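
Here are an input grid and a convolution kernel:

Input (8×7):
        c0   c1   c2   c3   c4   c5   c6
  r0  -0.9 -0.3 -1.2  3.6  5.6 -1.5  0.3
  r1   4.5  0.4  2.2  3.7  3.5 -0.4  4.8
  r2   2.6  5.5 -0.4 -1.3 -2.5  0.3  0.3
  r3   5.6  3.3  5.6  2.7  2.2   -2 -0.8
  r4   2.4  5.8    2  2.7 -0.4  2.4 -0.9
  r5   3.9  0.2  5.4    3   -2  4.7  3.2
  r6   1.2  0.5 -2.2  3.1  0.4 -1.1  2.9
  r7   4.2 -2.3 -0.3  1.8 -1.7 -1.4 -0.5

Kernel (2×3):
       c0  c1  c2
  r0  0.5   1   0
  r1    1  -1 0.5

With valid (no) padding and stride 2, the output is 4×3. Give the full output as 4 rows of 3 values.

4.45 3.25 7.6
11.9 2.5 2.85
13.4 5.1 -2.9
7.45 -0.95 -1.45

Output[0,0]: The receptive field on the input at this output position is [-0.9 -0.3 -1.2 / 4.5 0.4 2.2]. Elementwise product with the kernel and sum: -0.9·0.5 + -0.3·1 + 4.5·1 + 0.4·-1 + 2.2·0.5.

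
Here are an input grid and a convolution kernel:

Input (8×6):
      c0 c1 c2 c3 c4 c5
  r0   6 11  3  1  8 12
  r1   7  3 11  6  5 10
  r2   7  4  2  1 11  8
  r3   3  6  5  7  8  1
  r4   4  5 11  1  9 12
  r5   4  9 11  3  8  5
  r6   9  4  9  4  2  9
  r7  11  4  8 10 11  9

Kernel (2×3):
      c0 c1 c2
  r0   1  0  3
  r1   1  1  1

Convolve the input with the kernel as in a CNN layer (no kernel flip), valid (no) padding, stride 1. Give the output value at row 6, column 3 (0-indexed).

The receptive field on the input at this output position is [4 2 9 / 10 11 9]. Elementwise product with the kernel and sum: 4·1 + 9·3 + 10·1 + 11·1 + 9·1.

61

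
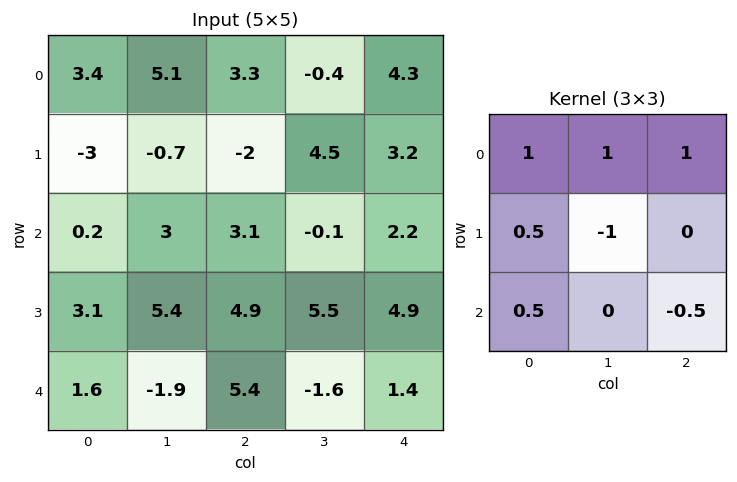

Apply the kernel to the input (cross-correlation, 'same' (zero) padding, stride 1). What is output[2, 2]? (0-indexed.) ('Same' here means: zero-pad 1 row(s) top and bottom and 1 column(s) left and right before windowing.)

The receptive field on the zero-padded input at this output position is [-0.7 -2 4.5 / 3 3.1 -0.1 / 5.4 4.9 5.5]. Elementwise product with the kernel and sum: -0.7·1 + -2·1 + 4.5·1 + 3·0.5 + 3.1·-1 + 5.4·0.5 + 5.5·-0.5.

0.15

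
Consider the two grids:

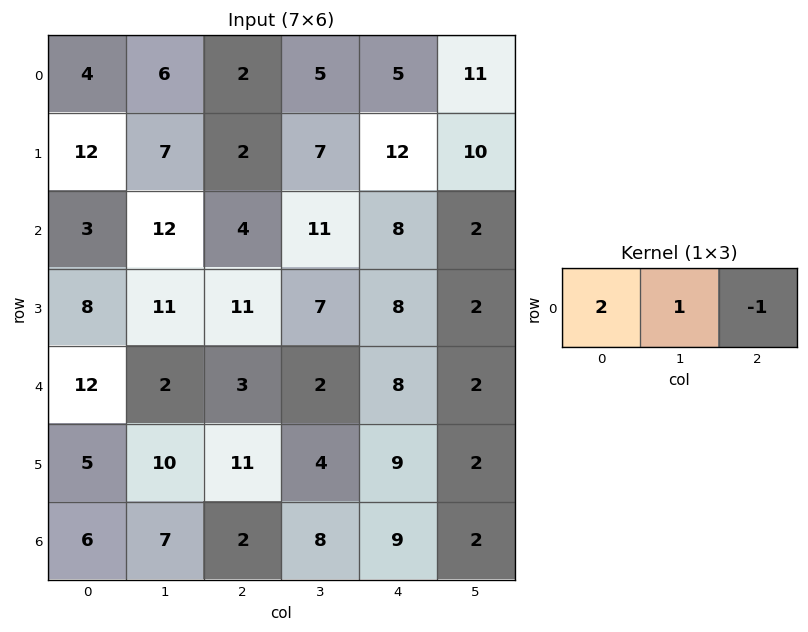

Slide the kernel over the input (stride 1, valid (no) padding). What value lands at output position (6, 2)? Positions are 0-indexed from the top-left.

The receptive field on the input at this output position is [2 8 9]. Elementwise product with the kernel and sum: 2·2 + 8·1 + 9·-1.

3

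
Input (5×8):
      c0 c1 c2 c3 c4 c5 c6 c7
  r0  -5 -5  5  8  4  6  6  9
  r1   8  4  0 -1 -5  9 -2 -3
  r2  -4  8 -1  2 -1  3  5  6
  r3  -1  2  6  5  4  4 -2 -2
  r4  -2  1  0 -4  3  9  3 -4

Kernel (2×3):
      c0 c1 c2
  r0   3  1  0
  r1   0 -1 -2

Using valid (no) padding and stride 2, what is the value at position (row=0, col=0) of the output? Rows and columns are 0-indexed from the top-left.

-24

The receptive field on the input at this output position is [-5 -5 5 / 8 4 0]. Elementwise product with the kernel and sum: -5·3 + -5·1 + 4·-1 + 0·-2.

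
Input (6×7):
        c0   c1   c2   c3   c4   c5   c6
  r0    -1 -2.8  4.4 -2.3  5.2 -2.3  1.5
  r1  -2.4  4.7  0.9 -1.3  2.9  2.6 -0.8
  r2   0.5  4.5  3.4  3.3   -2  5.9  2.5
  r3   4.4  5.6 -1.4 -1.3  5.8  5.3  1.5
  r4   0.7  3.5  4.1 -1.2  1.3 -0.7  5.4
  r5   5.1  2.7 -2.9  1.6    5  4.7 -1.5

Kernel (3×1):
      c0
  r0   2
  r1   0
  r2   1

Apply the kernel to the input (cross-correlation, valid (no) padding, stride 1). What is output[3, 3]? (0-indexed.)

The receptive field on the input at this output position is [-1.3 / -1.2 / 1.6]. Elementwise product with the kernel and sum: -1.3·2 + 1.6·1.

-1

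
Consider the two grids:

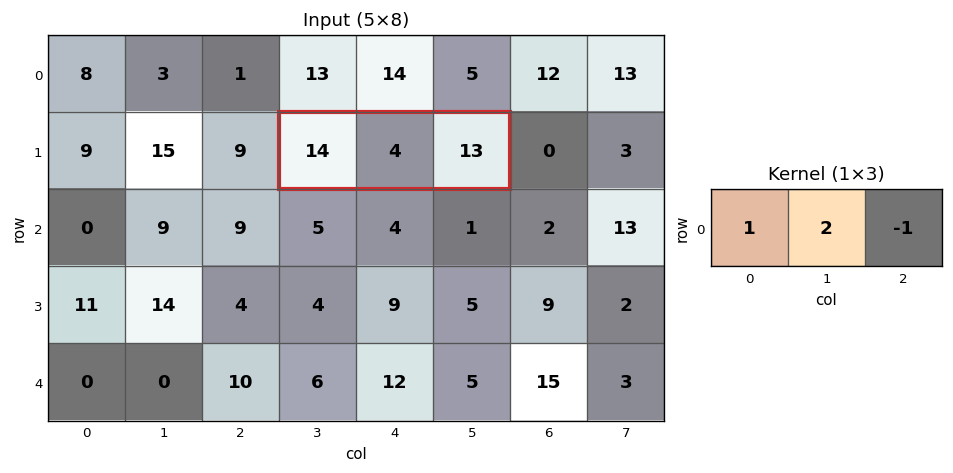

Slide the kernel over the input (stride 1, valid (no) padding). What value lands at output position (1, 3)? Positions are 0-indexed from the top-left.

9

The receptive field on the input at this output position is [14 4 13]. Elementwise product with the kernel and sum: 14·1 + 4·2 + 13·-1.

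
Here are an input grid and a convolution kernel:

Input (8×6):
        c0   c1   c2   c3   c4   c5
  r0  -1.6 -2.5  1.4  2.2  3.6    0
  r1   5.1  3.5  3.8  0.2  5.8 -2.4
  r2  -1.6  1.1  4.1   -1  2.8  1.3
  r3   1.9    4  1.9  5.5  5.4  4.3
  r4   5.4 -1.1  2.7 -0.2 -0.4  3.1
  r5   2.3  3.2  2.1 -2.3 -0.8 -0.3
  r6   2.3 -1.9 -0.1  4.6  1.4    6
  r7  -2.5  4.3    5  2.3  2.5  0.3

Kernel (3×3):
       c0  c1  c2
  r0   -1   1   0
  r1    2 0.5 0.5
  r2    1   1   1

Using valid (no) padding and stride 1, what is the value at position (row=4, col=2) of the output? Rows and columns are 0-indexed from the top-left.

The receptive field on the input at this output position is [2.7 -0.2 -0.4 / 2.1 -2.3 -0.8 / -0.1 4.6 1.4]. Elementwise product with the kernel and sum: 2.7·-1 + -0.2·1 + 2.1·2 + -2.3·0.5 + -0.8·0.5 + -0.1·1 + 4.6·1 + 1.4·1.

5.65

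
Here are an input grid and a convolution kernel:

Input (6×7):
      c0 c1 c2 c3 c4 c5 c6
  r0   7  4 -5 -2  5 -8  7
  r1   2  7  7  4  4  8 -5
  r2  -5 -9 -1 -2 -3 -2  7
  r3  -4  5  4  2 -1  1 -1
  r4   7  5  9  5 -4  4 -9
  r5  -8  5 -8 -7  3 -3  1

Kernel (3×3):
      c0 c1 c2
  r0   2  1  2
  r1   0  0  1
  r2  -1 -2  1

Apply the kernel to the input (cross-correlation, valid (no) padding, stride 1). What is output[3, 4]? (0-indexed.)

-8

The receptive field on the input at this output position is [-1 1 -1 / -4 4 -9 / 3 -3 1]. Elementwise product with the kernel and sum: -1·2 + 1·1 + -1·2 + -9·1 + 3·-1 + -3·-2 + 1·1.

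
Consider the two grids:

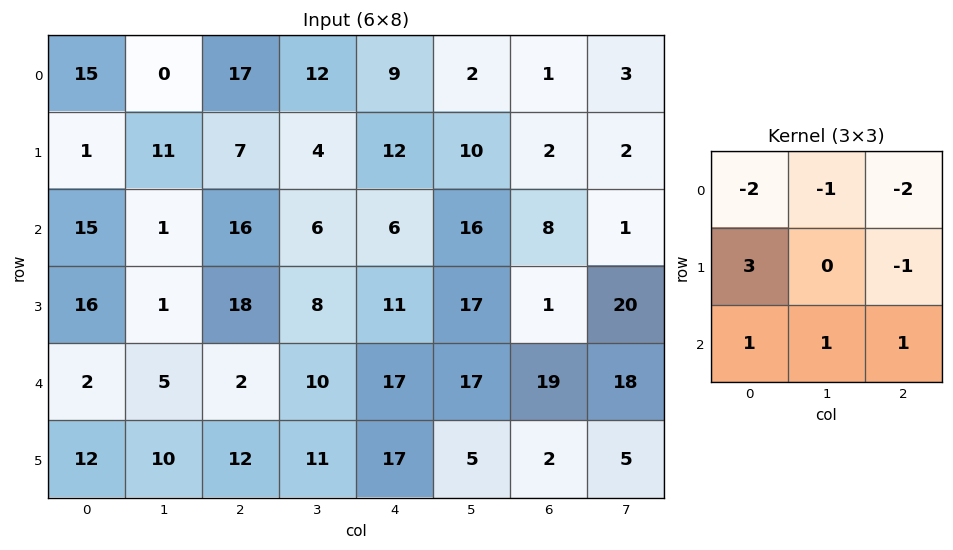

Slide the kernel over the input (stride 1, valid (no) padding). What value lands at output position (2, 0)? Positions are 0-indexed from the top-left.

-24

The receptive field on the input at this output position is [15 1 16 / 16 1 18 / 2 5 2]. Elementwise product with the kernel and sum: 15·-2 + 1·-1 + 16·-2 + 16·3 + 18·-1 + 2·1 + 5·1 + 2·1.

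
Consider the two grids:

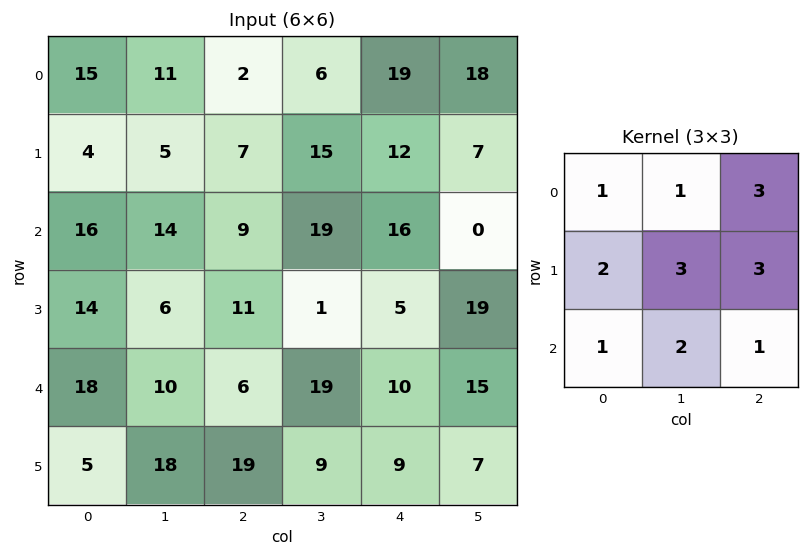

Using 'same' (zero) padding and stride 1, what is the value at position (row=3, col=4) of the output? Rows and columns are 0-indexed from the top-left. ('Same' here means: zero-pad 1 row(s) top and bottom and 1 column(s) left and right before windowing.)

163

The receptive field on the zero-padded input at this output position is [19 16 0 / 1 5 19 / 19 10 15]. Elementwise product with the kernel and sum: 19·1 + 16·1 + 0·3 + 1·2 + 5·3 + 19·3 + 19·1 + 10·2 + 15·1.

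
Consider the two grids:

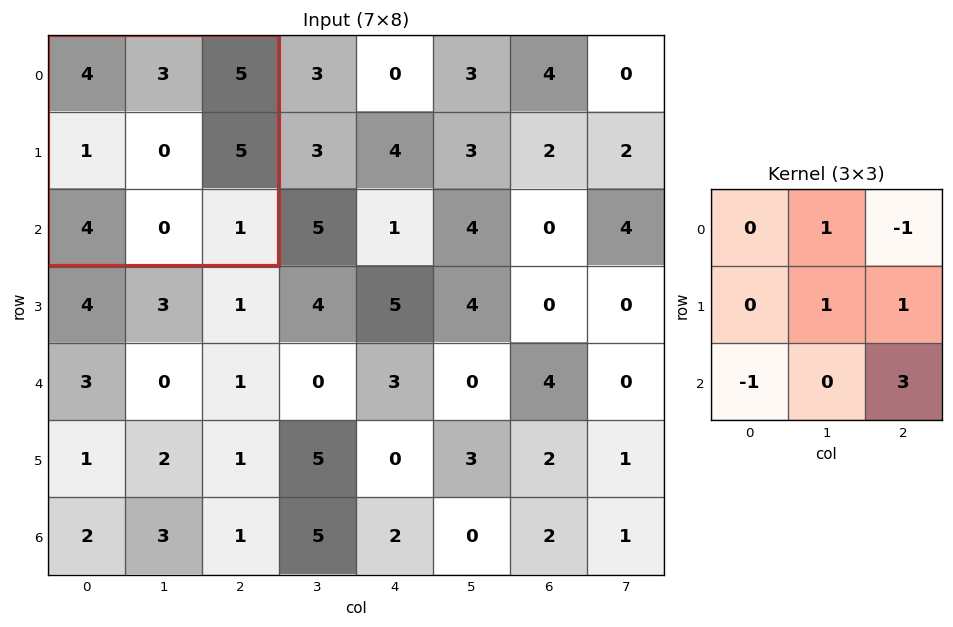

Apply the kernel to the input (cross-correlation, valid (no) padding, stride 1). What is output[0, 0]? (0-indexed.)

The receptive field on the input at this output position is [4 3 5 / 1 0 5 / 4 0 1]. Elementwise product with the kernel and sum: 3·1 + 5·-1 + 0·1 + 5·1 + 4·-1 + 1·3.

2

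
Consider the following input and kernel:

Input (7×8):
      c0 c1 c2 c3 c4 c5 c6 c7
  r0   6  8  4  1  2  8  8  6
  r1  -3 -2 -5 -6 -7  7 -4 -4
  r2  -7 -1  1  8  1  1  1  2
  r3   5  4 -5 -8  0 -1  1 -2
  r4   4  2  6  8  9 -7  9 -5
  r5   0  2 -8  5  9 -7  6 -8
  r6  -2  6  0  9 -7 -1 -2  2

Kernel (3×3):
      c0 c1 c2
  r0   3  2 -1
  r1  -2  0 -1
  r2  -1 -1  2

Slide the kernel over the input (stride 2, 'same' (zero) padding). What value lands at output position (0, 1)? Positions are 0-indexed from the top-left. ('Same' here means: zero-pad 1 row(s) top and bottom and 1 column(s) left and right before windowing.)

The receptive field on the zero-padded input at this output position is [0 0 0 / 8 4 1 / -2 -5 -6]. Elementwise product with the kernel and sum: 0·3 + 0·2 + 0·-1 + 8·-2 + 1·-1 + -2·-1 + -5·-1 + -6·2.

-22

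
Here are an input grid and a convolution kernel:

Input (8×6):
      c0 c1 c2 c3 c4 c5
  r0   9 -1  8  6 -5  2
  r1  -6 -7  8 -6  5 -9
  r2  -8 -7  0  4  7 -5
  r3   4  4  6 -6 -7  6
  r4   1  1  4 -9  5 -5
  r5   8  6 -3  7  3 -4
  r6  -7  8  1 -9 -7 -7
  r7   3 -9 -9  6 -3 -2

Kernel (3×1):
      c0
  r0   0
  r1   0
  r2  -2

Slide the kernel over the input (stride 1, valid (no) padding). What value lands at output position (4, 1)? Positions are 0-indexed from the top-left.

The receptive field on the input at this output position is [1 / 6 / 8]. Elementwise product with the kernel and sum: 8·-2.

-16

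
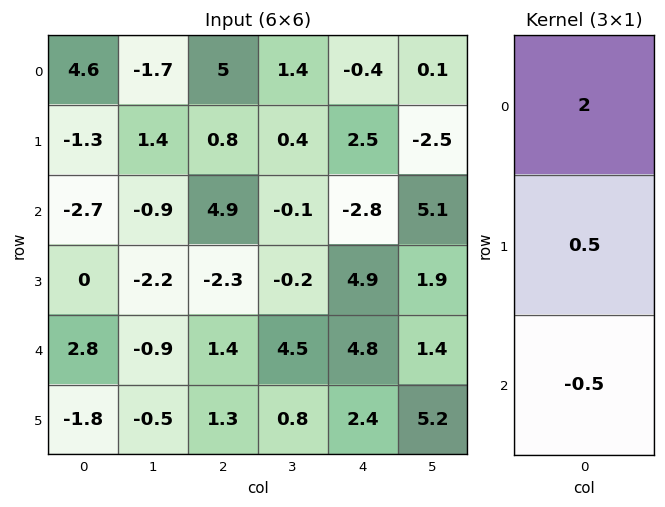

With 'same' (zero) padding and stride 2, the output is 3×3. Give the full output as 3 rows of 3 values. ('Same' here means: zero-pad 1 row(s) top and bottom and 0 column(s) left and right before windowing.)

Output[0,0]: The receptive field on the zero-padded input at this output position is [0 / 4.6 / -1.3]. Elementwise product with the kernel and sum: 0·2 + 4.6·0.5 + -1.3·-0.5.

2.95 2.1 -1.45
-3.95 5.2 1.15
2.3 -4.55 11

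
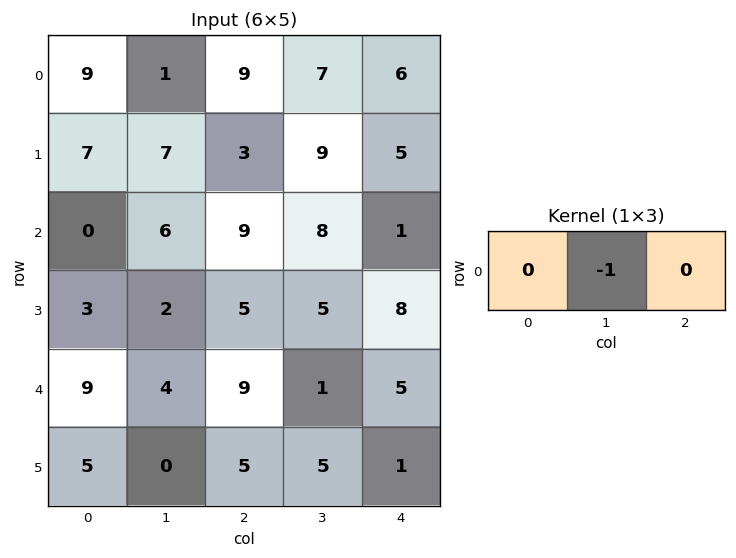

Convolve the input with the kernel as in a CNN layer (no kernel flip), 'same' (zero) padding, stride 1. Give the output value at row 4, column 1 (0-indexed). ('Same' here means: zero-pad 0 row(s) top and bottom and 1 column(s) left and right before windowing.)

The receptive field on the zero-padded input at this output position is [9 4 9]. Elementwise product with the kernel and sum: 4·-1.

-4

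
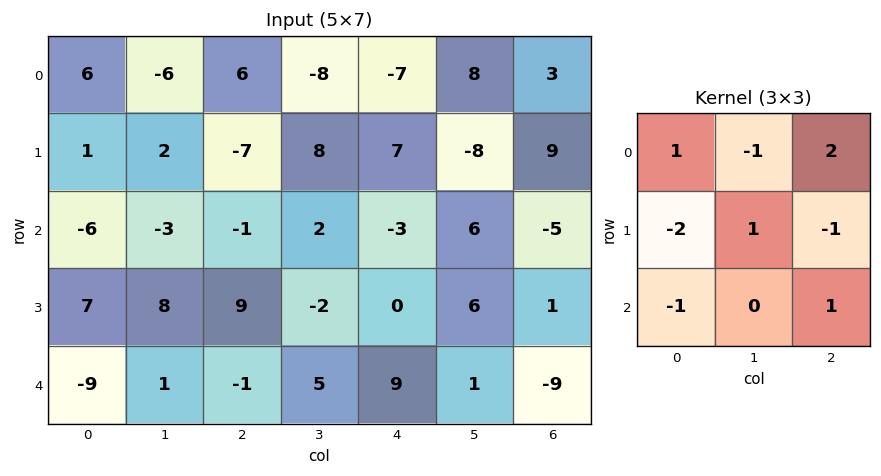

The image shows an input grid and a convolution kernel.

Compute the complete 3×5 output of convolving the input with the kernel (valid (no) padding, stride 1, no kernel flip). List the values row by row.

Output[0,0]: The receptive field on the input at this output position is [6 -6 6 / 1 2 -7 / -6 -3 -1]. Elementwise product with the kernel and sum: 6·1 + -6·-1 + 6·2 + 1·-2 + 2·1 + -7·-1 + -6·-1 + -1·1.

36 -42 13 18 -42
-3 18 -3 -20 51
-12 1 -19 11 -32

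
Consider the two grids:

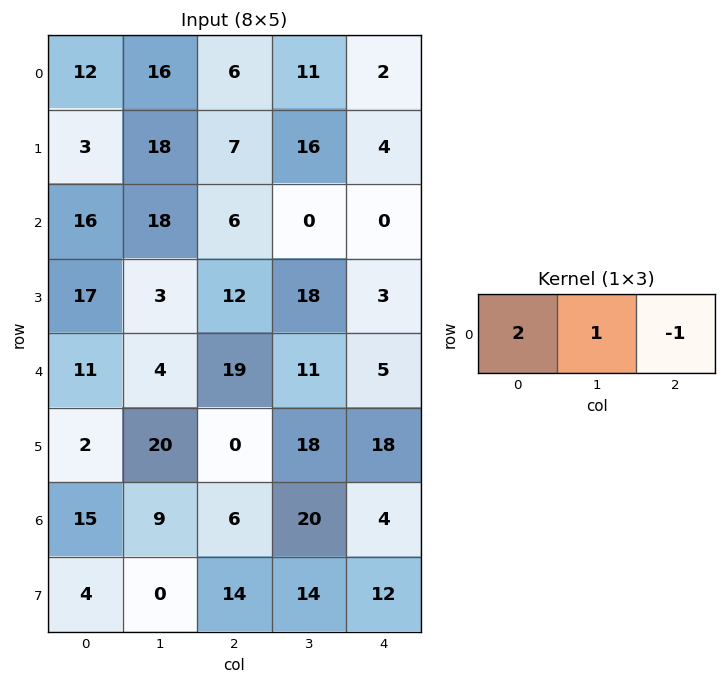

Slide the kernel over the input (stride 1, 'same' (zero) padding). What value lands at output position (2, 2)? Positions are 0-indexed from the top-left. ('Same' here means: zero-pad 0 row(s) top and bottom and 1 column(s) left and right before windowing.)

42

The receptive field on the zero-padded input at this output position is [18 6 0]. Elementwise product with the kernel and sum: 18·2 + 6·1 + 0·-1.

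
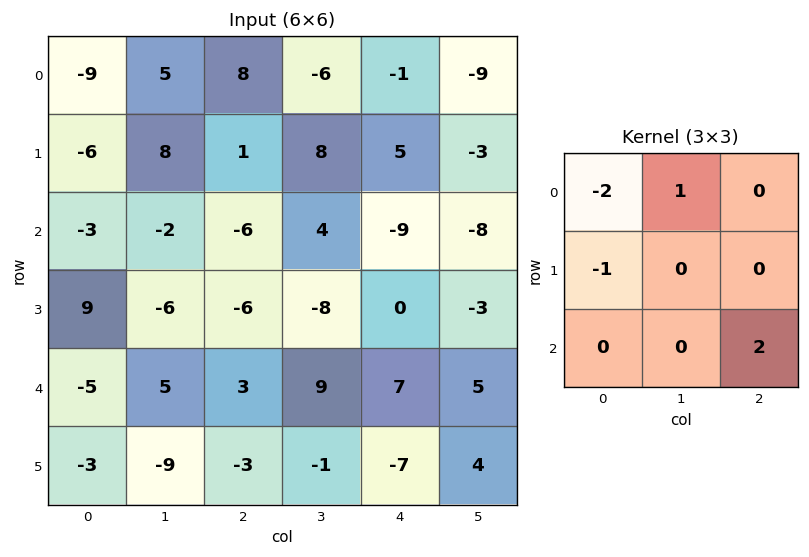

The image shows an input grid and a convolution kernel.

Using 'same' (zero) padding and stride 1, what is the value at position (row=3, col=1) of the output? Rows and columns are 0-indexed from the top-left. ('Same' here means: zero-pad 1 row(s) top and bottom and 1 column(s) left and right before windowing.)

The receptive field on the zero-padded input at this output position is [-3 -2 -6 / 9 -6 -6 / -5 5 3]. Elementwise product with the kernel and sum: -3·-2 + -2·1 + 9·-1 + 3·2.

1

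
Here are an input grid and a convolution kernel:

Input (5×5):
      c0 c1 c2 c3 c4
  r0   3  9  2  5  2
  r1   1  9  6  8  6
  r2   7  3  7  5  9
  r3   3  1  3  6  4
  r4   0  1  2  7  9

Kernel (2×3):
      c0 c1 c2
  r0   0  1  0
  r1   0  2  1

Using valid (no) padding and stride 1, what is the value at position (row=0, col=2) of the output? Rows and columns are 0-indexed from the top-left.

The receptive field on the input at this output position is [2 5 2 / 6 8 6]. Elementwise product with the kernel and sum: 5·1 + 8·2 + 6·1.

27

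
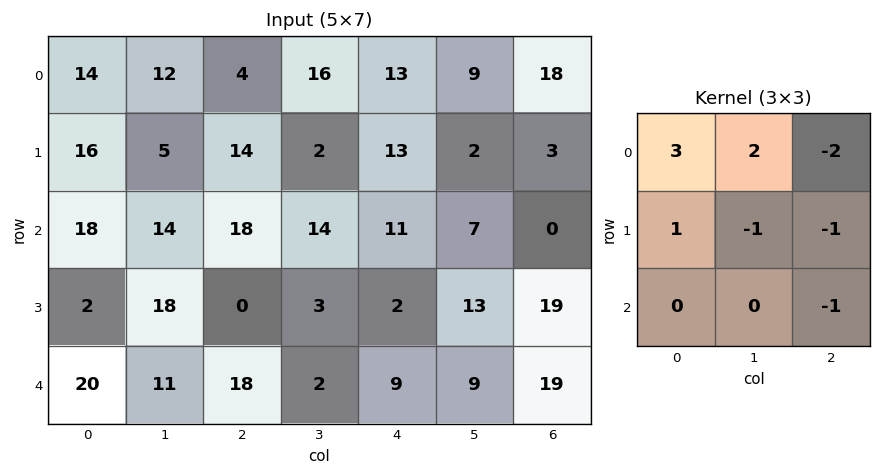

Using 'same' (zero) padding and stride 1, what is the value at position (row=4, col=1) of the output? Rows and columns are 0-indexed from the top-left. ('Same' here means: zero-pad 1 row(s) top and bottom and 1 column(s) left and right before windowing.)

33

The receptive field on the zero-padded input at this output position is [2 18 0 / 20 11 18 / 0 0 0]. Elementwise product with the kernel and sum: 2·3 + 18·2 + 0·-2 + 20·1 + 11·-1 + 18·-1 + 0·-1.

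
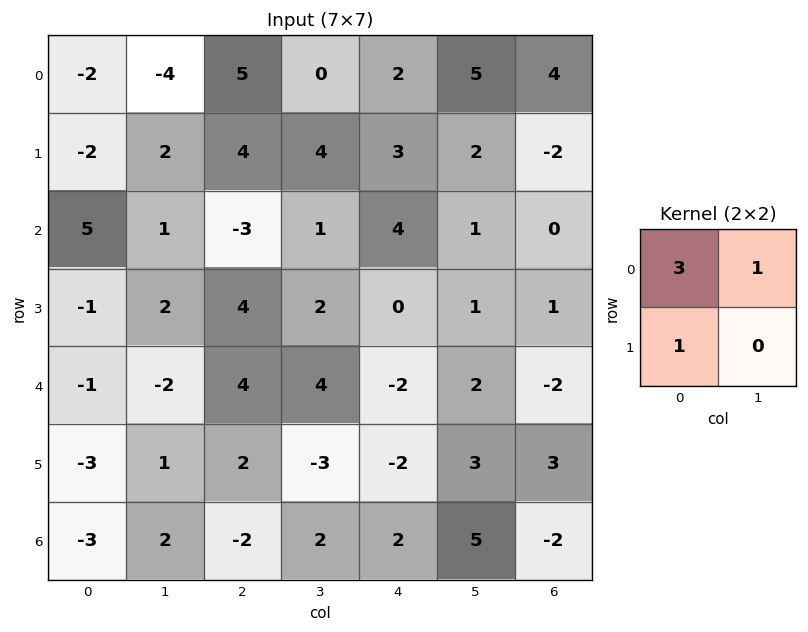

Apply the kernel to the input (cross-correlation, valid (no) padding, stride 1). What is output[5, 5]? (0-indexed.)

The receptive field on the input at this output position is [3 3 / 5 -2]. Elementwise product with the kernel and sum: 3·3 + 3·1 + 5·1.

17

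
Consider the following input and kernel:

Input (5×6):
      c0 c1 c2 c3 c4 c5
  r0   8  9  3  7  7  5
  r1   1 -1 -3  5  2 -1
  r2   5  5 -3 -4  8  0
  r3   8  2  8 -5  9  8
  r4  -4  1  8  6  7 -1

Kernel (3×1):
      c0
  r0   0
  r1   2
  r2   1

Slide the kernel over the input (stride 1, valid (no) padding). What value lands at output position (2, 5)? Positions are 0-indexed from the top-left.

The receptive field on the input at this output position is [0 / 8 / -1]. Elementwise product with the kernel and sum: 8·2 + -1·1.

15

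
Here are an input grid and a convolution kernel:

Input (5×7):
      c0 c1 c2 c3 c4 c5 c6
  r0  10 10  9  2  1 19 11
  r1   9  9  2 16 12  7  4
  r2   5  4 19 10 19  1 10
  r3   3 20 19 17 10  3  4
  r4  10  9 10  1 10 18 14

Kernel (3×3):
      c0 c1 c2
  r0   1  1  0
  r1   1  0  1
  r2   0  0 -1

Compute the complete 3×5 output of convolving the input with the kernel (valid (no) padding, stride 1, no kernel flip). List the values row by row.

12 34 6 25 26
23 8 46 36 44
21 59 48 31 20

Output[0,0]: The receptive field on the input at this output position is [10 10 9 / 9 9 2 / 5 4 19]. Elementwise product with the kernel and sum: 10·1 + 10·1 + 9·1 + 2·1 + 19·-1.
Output[0,1]: The receptive field on the input at this output position is [10 9 2 / 9 2 16 / 4 19 10]. Elementwise product with the kernel and sum: 10·1 + 9·1 + 9·1 + 16·1 + 10·-1.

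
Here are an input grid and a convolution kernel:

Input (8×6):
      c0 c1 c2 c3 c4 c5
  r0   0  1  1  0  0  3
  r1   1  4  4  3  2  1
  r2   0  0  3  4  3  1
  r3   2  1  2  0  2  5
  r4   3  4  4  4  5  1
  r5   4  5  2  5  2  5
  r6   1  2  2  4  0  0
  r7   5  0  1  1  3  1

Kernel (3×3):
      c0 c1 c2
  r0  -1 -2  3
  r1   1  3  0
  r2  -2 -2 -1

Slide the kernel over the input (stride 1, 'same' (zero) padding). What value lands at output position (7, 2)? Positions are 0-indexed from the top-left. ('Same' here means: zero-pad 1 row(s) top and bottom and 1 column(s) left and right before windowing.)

The receptive field on the zero-padded input at this output position is [2 2 4 / 0 1 1 / 0 0 0]. Elementwise product with the kernel and sum: 2·-1 + 2·-2 + 4·3 + 0·1 + 1·3 + 0·-2 + 0·-2 + 0·-1.

9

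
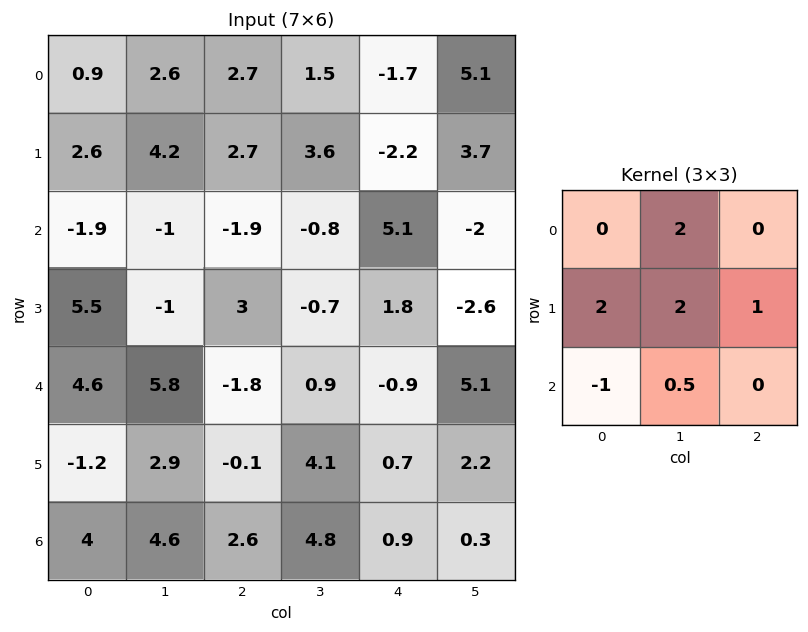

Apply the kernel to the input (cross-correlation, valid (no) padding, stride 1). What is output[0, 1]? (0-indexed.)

The receptive field on the input at this output position is [2.6 2.7 1.5 / 4.2 2.7 3.6 / -1 -1.9 -0.8]. Elementwise product with the kernel and sum: 2.7·2 + 4.2·2 + 2.7·2 + 3.6·1 + -1·-1 + -1.9·0.5.

22.85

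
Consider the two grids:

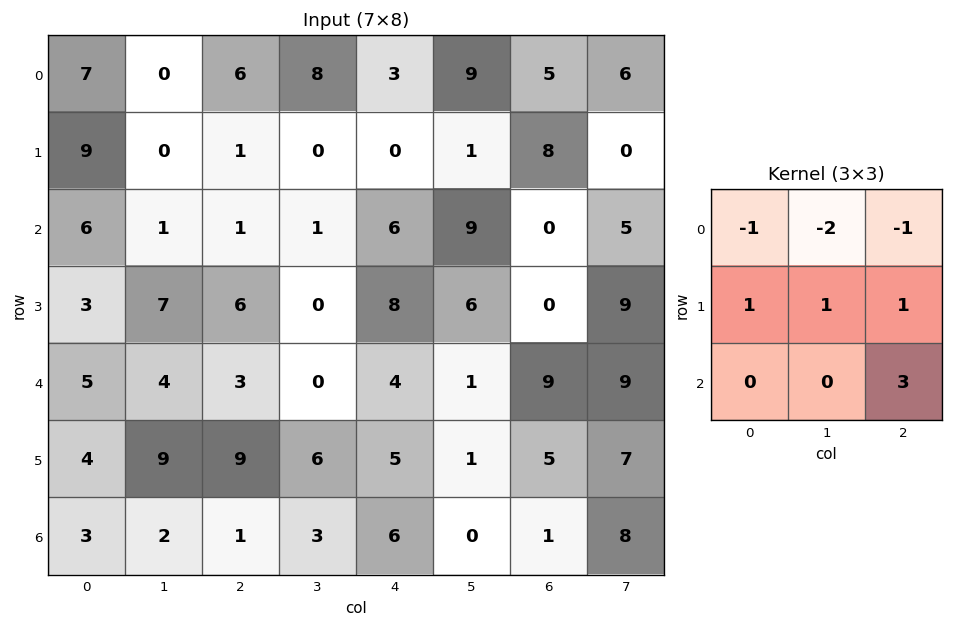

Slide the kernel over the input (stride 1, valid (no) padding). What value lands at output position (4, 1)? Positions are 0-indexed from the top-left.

23

The receptive field on the input at this output position is [4 3 0 / 9 9 6 / 2 1 3]. Elementwise product with the kernel and sum: 4·-1 + 3·-2 + 0·-1 + 9·1 + 9·1 + 6·1 + 3·3.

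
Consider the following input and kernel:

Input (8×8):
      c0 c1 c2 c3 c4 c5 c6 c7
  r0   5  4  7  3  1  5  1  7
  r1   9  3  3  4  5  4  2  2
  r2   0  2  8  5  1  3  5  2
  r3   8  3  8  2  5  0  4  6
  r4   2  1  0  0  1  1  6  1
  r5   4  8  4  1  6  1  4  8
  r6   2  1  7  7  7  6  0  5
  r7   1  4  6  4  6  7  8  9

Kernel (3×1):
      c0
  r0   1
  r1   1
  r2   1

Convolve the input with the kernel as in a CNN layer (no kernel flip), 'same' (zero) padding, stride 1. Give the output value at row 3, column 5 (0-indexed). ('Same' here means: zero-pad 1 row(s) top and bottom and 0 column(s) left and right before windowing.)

4

The receptive field on the zero-padded input at this output position is [3 / 0 / 1]. Elementwise product with the kernel and sum: 3·1 + 0·1 + 1·1.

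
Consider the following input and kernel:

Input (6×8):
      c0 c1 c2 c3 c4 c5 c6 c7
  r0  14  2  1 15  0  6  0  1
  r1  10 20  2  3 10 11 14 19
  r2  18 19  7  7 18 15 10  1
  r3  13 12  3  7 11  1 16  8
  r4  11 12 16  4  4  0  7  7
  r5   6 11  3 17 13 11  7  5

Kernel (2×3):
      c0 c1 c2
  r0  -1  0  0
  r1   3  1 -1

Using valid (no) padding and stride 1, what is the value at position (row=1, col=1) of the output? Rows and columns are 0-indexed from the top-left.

The receptive field on the input at this output position is [20 2 3 / 19 7 7]. Elementwise product with the kernel and sum: 20·-1 + 19·3 + 7·1 + 7·-1.

37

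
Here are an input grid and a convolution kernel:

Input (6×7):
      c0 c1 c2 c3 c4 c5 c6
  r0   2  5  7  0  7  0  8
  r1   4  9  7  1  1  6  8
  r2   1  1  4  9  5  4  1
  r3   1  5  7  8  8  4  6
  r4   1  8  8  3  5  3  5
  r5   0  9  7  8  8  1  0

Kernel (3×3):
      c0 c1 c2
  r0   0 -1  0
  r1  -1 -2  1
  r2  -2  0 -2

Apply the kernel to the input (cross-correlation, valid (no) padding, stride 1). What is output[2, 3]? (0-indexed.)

The receptive field on the input at this output position is [9 5 4 / 8 8 4 / 3 5 3]. Elementwise product with the kernel and sum: 5·-1 + 8·-1 + 8·-2 + 4·1 + 3·-2 + 3·-2.

-37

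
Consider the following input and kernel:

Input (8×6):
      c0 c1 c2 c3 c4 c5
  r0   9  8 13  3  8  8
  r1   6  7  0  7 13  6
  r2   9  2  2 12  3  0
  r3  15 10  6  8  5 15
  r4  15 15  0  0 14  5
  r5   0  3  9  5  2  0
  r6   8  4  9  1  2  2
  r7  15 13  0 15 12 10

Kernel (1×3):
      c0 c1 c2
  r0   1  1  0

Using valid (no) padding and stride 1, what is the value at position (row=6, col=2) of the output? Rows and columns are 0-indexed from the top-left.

10

The receptive field on the input at this output position is [9 1 2]. Elementwise product with the kernel and sum: 9·1 + 1·1.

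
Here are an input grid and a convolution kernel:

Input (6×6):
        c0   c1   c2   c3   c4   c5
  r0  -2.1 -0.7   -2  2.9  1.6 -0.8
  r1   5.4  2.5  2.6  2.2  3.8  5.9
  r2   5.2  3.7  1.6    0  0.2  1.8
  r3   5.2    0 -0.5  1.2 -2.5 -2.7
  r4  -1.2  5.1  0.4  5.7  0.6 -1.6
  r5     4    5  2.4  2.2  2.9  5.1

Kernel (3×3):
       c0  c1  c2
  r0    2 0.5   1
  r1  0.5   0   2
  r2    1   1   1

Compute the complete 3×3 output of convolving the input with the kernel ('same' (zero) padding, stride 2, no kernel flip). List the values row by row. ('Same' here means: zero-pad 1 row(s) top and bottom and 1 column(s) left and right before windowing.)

Output[0,0]: The receptive field on the zero-padded input at this output position is [0 0 0 / 0 -2.1 -0.7 / 0 5.4 2.5]. Elementwise product with the kernel and sum: 0·2 + 0·0.5 + 0·1 + 0·0.5 + -0.7·2 + 0·1 + 5.4·1 + 2.5·1.
Output[0,1]: The receptive field on the zero-padded input at this output position is [0 0 0 / -0.7 -2 2.9 / 2.5 2.6 2.2]. Elementwise product with the kernel and sum: 0·2 + 0·0.5 + 0·1 + -0.7·0.5 + 2.9·2 + 2.5·1 + 2.6·1 + 2.2·1.

6.5 12.75 11.75
17.8 11.05 11.8
21.8 24.5 8.3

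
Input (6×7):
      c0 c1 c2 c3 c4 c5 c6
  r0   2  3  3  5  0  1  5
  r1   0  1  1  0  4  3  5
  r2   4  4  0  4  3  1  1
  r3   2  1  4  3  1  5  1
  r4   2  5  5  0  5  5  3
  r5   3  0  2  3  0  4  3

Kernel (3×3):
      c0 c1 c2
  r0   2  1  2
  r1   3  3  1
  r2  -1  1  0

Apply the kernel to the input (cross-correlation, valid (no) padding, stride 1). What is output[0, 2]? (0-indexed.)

The receptive field on the input at this output position is [3 5 0 / 1 0 4 / 0 4 3]. Elementwise product with the kernel and sum: 3·2 + 5·1 + 0·2 + 1·3 + 0·3 + 4·1 + 0·-1 + 4·1.

22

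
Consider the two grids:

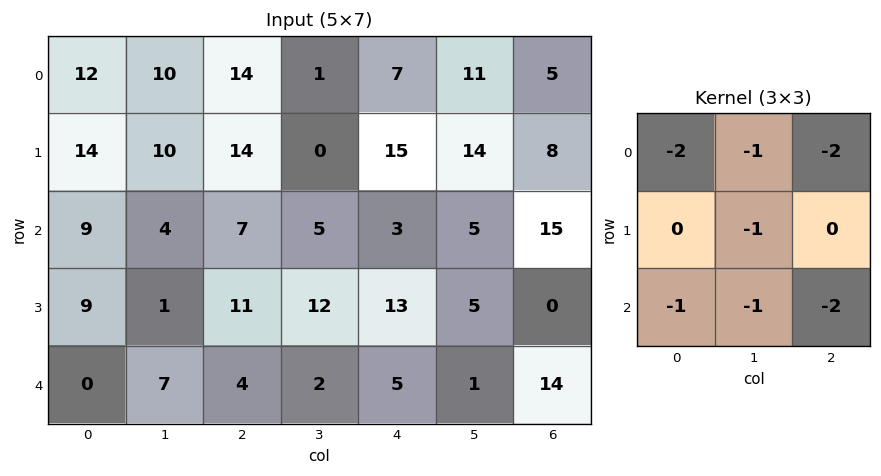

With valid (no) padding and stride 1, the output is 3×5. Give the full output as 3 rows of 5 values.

-99 -71 -61 -64 -87
-102 -77 -112 -81 -83
-52 -51 -53 -45 -80

Output[0,0]: The receptive field on the input at this output position is [12 10 14 / 14 10 14 / 9 4 7]. Elementwise product with the kernel and sum: 12·-2 + 10·-1 + 14·-2 + 10·-1 + 9·-1 + 4·-1 + 7·-2.
Output[0,1]: The receptive field on the input at this output position is [10 14 1 / 10 14 0 / 4 7 5]. Elementwise product with the kernel and sum: 10·-2 + 14·-1 + 1·-2 + 14·-1 + 4·-1 + 7·-1 + 5·-2.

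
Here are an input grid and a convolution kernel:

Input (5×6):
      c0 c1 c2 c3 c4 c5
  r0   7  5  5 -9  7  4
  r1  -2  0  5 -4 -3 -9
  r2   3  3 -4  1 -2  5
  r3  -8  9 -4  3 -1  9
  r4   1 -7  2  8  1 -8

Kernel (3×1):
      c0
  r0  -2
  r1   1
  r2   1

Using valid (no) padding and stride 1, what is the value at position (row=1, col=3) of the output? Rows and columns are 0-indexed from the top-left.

12

The receptive field on the input at this output position is [-4 / 1 / 3]. Elementwise product with the kernel and sum: -4·-2 + 1·1 + 3·1.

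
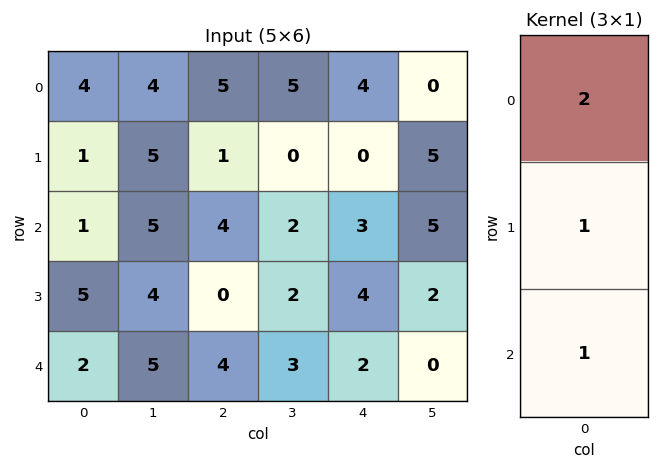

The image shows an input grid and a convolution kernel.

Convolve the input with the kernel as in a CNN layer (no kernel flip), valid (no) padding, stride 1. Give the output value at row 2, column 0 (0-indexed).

The receptive field on the input at this output position is [1 / 5 / 2]. Elementwise product with the kernel and sum: 1·2 + 5·1 + 2·1.

9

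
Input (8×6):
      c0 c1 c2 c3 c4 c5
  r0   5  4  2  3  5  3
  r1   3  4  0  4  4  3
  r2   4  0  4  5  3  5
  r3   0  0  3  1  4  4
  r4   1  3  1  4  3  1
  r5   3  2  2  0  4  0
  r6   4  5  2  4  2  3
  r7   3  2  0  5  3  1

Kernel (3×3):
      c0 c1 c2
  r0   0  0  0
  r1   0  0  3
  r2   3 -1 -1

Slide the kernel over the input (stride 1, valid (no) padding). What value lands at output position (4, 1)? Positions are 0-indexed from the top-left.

9

The receptive field on the input at this output position is [3 1 4 / 2 2 0 / 5 2 4]. Elementwise product with the kernel and sum: 0·3 + 5·3 + 2·-1 + 4·-1.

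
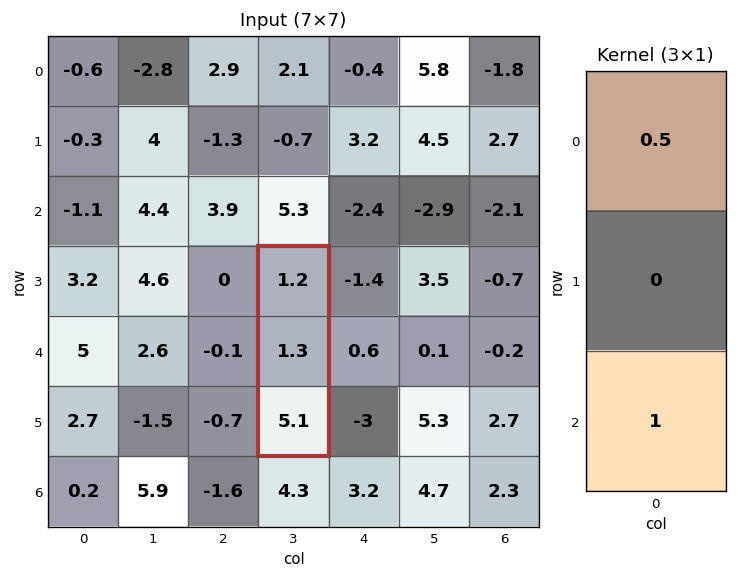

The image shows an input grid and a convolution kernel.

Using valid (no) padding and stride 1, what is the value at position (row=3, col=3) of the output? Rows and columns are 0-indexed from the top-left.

5.7

The receptive field on the input at this output position is [1.2 / 1.3 / 5.1]. Elementwise product with the kernel and sum: 1.2·0.5 + 5.1·1.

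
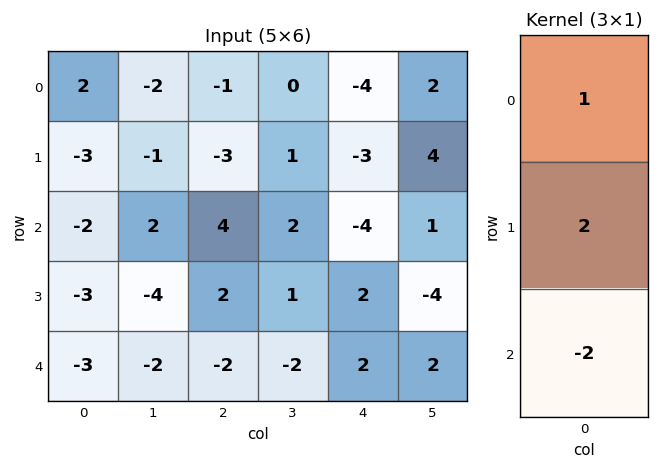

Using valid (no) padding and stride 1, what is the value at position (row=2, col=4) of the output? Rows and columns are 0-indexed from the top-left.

The receptive field on the input at this output position is [-4 / 2 / 2]. Elementwise product with the kernel and sum: -4·1 + 2·2 + 2·-2.

-4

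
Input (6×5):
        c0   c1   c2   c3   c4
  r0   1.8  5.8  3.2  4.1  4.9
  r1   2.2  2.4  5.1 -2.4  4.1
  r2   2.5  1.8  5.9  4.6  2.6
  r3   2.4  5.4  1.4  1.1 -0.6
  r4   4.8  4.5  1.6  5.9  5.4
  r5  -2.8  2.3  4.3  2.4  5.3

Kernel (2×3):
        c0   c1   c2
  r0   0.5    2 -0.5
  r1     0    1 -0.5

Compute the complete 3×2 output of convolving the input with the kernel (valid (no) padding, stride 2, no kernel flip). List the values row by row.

Output[0,0]: The receptive field on the input at this output position is [1.8 5.8 3.2 / 2.2 2.4 5.1]. Elementwise product with the kernel and sum: 1.8·0.5 + 5.8·2 + 3.2·-0.5 + 2.4·1 + 5.1·-0.5.
Output[0,1]: The receptive field on the input at this output position is [3.2 4.1 4.9 / 5.1 -2.4 4.1]. Elementwise product with the kernel and sum: 3.2·0.5 + 4.1·2 + 4.9·-0.5 + -2.4·1 + 4.1·-0.5.

10.75 2.9
6.6 12.25
10.75 9.65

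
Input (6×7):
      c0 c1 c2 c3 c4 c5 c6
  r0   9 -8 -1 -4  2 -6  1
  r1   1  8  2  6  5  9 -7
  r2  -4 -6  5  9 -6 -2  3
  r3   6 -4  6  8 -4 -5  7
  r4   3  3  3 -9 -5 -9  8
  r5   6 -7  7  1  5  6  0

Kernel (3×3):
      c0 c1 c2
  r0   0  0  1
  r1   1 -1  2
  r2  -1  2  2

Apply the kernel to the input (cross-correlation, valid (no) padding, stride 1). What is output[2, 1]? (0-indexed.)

0

The receptive field on the input at this output position is [-6 5 9 / -4 6 8 / 3 3 -9]. Elementwise product with the kernel and sum: 9·1 + -4·1 + 6·-1 + 8·2 + 3·-1 + 3·2 + -9·2.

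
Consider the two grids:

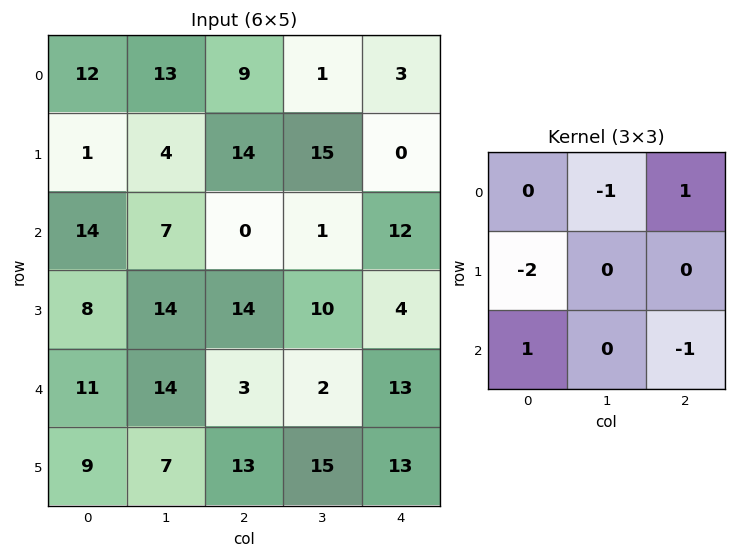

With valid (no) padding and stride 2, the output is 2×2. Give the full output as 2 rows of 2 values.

Output[0,0]: The receptive field on the input at this output position is [12 13 9 / 1 4 14 / 14 7 0]. Elementwise product with the kernel and sum: 13·-1 + 9·1 + 1·-2 + 14·1 + 0·-1.

8 -38
-15 -27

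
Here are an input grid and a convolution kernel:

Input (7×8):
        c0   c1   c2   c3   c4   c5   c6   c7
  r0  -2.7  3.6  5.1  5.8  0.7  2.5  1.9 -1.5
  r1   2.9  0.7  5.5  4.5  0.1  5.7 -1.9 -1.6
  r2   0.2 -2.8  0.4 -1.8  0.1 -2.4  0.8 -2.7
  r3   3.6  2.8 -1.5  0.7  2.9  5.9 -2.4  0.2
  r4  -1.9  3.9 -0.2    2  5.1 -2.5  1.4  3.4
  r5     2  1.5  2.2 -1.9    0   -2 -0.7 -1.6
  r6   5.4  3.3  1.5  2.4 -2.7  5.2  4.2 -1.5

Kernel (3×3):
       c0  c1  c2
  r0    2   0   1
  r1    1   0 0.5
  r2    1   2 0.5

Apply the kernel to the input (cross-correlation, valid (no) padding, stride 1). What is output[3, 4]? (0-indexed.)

4.85

The receptive field on the input at this output position is [2.9 5.9 -2.4 / 5.1 -2.5 1.4 / 0 -2 -0.7]. Elementwise product with the kernel and sum: 2.9·2 + -2.4·1 + 5.1·1 + 1.4·0.5 + 0·1 + -2·2 + -0.7·0.5.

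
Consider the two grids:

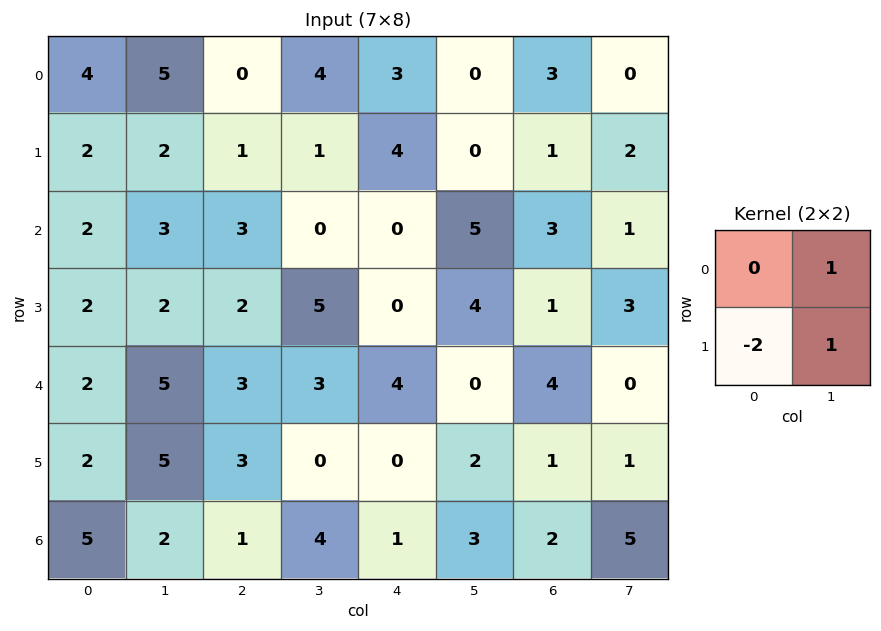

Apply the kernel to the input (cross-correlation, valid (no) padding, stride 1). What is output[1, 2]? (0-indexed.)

The receptive field on the input at this output position is [1 1 / 3 0]. Elementwise product with the kernel and sum: 1·1 + 3·-2 + 0·1.

-5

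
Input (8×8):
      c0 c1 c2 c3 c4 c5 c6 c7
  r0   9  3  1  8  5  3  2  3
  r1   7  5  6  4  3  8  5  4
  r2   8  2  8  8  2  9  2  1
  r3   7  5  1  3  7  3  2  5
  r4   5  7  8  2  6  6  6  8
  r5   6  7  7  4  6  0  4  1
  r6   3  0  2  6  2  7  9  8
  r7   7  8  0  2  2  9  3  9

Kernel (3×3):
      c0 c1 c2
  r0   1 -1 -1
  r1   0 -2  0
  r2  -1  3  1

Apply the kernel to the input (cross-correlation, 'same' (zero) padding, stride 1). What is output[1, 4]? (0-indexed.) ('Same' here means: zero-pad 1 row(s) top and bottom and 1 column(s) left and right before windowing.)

1

The receptive field on the zero-padded input at this output position is [8 5 3 / 4 3 8 / 8 2 9]. Elementwise product with the kernel and sum: 8·1 + 5·-1 + 3·-1 + 3·-2 + 8·-1 + 2·3 + 9·1.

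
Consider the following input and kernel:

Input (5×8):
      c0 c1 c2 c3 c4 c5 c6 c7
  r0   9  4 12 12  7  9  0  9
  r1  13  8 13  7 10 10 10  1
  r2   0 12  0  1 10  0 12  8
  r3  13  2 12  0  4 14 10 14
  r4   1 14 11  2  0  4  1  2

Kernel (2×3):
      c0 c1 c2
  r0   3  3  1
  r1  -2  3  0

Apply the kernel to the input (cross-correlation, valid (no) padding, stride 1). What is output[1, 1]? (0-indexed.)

The receptive field on the input at this output position is [8 13 7 / 12 0 1]. Elementwise product with the kernel and sum: 8·3 + 13·3 + 7·1 + 12·-2 + 0·3.

46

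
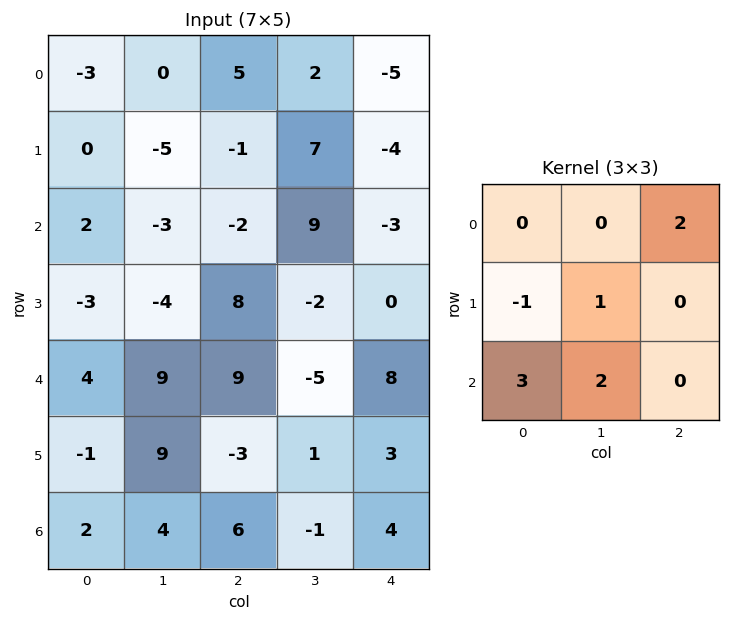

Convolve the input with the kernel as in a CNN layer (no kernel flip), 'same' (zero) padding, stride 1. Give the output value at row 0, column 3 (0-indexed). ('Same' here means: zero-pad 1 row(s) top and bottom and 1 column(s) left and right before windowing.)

8

The receptive field on the zero-padded input at this output position is [0 0 0 / 5 2 -5 / -1 7 -4]. Elementwise product with the kernel and sum: 0·2 + 5·-1 + 2·1 + -1·3 + 7·2.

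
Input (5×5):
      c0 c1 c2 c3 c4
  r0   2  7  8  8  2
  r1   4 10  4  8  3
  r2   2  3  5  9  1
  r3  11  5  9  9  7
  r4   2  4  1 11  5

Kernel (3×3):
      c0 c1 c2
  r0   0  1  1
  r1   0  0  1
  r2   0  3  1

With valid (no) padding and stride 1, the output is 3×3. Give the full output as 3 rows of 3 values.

33 48 41
43 57 46
30 37 55

Output[0,0]: The receptive field on the input at this output position is [2 7 8 / 4 10 4 / 2 3 5]. Elementwise product with the kernel and sum: 7·1 + 8·1 + 4·1 + 3·3 + 5·1.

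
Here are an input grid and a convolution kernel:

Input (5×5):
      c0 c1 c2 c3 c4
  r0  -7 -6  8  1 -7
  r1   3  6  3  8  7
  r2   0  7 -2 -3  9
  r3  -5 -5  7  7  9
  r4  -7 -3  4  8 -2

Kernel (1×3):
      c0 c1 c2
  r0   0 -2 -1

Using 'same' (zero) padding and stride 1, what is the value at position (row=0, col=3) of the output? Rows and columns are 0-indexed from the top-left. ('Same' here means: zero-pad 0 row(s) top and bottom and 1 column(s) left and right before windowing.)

5

The receptive field on the zero-padded input at this output position is [8 1 -7]. Elementwise product with the kernel and sum: 1·-2 + -7·-1.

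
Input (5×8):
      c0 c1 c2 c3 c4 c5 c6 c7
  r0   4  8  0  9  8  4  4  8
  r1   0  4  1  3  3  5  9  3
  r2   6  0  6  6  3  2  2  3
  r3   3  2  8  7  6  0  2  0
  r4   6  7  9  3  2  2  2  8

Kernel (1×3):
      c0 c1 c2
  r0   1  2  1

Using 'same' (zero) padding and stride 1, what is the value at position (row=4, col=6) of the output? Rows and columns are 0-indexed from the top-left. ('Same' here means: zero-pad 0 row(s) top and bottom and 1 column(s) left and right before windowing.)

The receptive field on the zero-padded input at this output position is [2 2 8]. Elementwise product with the kernel and sum: 2·1 + 2·2 + 8·1.

14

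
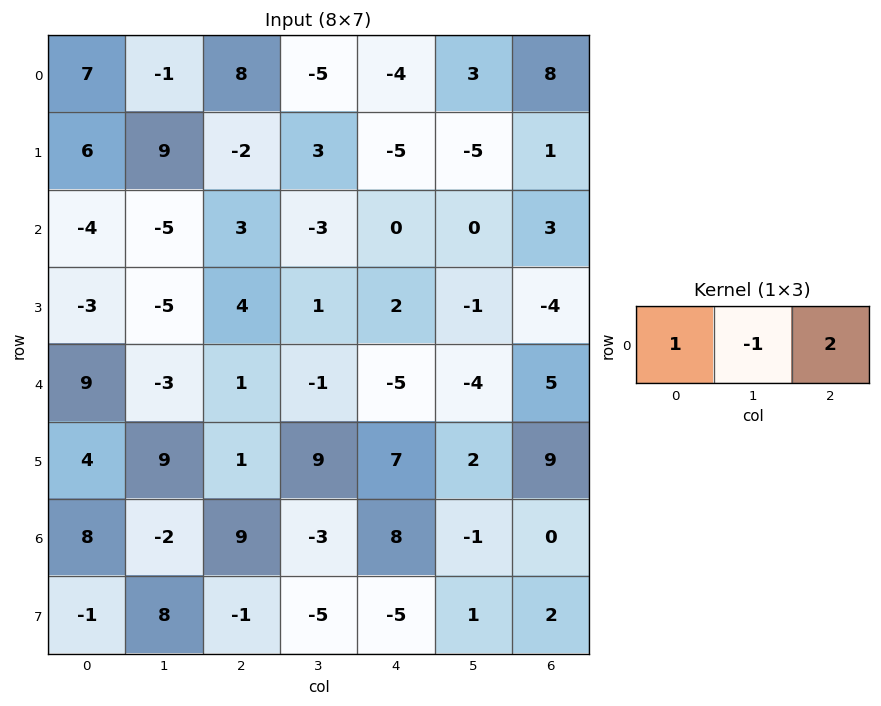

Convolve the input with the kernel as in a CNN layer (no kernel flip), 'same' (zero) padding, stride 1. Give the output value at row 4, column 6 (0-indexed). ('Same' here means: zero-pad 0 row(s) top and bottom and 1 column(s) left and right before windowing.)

The receptive field on the zero-padded input at this output position is [-4 5 0]. Elementwise product with the kernel and sum: -4·1 + 5·-1 + 0·2.

-9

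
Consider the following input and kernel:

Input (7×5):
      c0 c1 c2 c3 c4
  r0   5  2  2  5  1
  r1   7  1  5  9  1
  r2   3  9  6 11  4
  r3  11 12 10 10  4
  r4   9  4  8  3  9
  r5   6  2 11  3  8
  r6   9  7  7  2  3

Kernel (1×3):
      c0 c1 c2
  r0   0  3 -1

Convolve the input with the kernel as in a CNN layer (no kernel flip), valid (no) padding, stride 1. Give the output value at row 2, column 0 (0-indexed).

The receptive field on the input at this output position is [3 9 6]. Elementwise product with the kernel and sum: 9·3 + 6·-1.

21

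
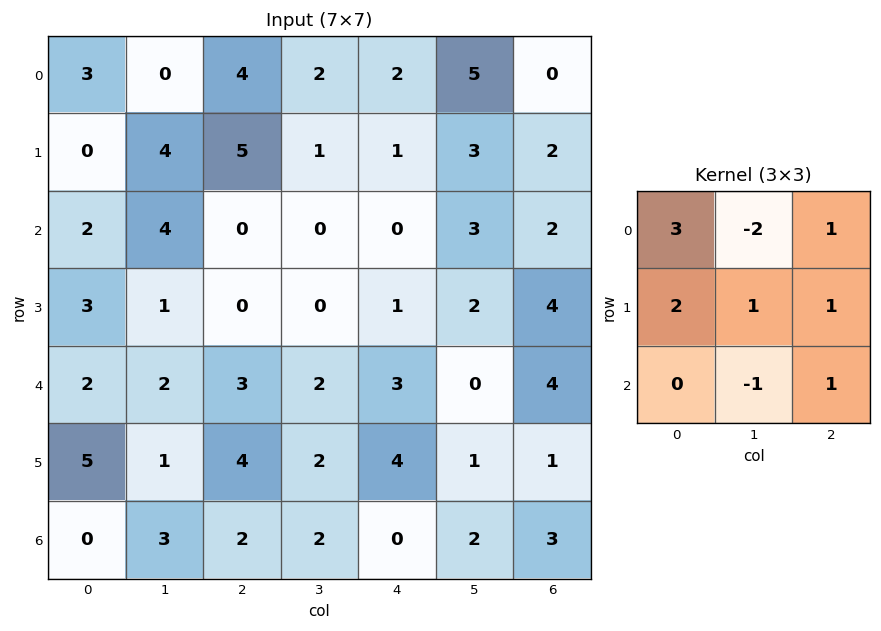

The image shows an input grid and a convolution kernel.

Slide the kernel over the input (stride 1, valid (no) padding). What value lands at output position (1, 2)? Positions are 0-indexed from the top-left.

The receptive field on the input at this output position is [5 1 1 / 0 0 0 / 0 0 1]. Elementwise product with the kernel and sum: 5·3 + 1·-2 + 1·1 + 0·2 + 0·1 + 0·1 + 0·-1 + 1·1.

15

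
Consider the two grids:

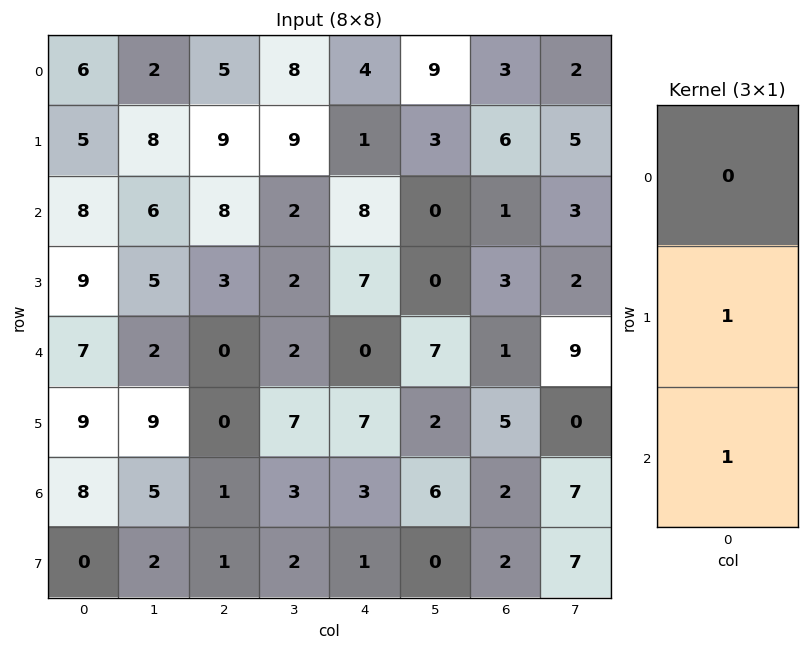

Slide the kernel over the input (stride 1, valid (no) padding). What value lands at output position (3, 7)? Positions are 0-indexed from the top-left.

The receptive field on the input at this output position is [2 / 9 / 0]. Elementwise product with the kernel and sum: 9·1 + 0·1.

9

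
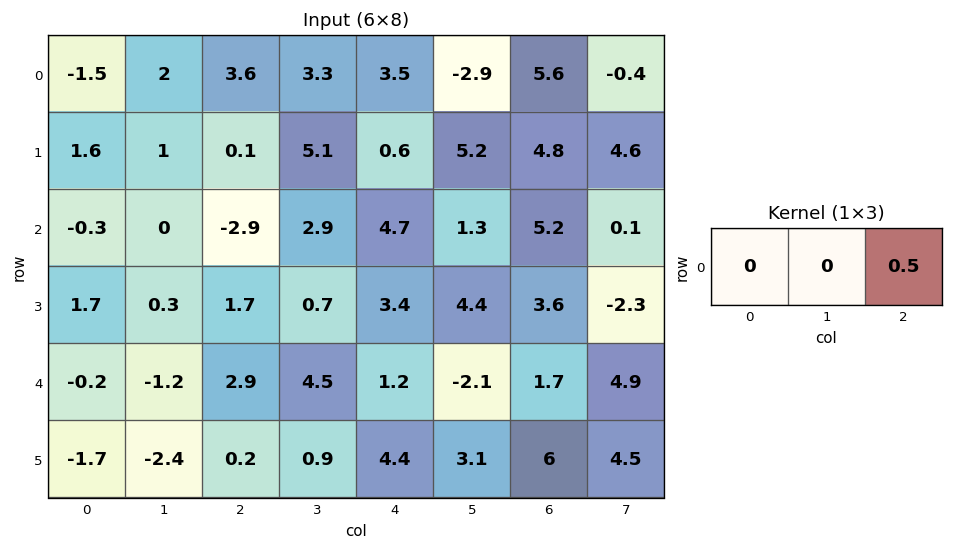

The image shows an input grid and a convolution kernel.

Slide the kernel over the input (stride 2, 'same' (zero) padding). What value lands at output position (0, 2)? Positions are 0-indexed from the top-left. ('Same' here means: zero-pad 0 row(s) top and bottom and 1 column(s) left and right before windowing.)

The receptive field on the zero-padded input at this output position is [3.3 3.5 -2.9]. Elementwise product with the kernel and sum: -2.9·0.5.

-1.45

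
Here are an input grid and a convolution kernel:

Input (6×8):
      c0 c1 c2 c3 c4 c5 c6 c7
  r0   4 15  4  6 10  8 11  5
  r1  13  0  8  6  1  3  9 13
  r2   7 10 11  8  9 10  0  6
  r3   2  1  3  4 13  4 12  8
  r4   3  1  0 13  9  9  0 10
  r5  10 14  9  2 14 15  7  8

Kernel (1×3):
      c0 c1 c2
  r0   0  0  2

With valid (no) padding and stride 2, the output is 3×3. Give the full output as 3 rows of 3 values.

8 20 22
22 18 0
0 18 0

Output[0,0]: The receptive field on the input at this output position is [4 15 4]. Elementwise product with the kernel and sum: 4·2.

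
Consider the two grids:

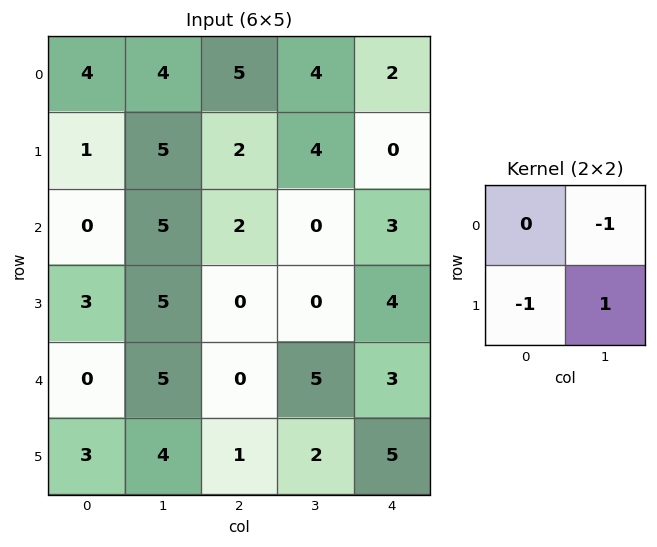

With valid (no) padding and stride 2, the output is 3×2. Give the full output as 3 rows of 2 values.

0 -2
-3 0
-4 -4

Output[0,0]: The receptive field on the input at this output position is [4 4 / 1 5]. Elementwise product with the kernel and sum: 4·-1 + 1·-1 + 5·1.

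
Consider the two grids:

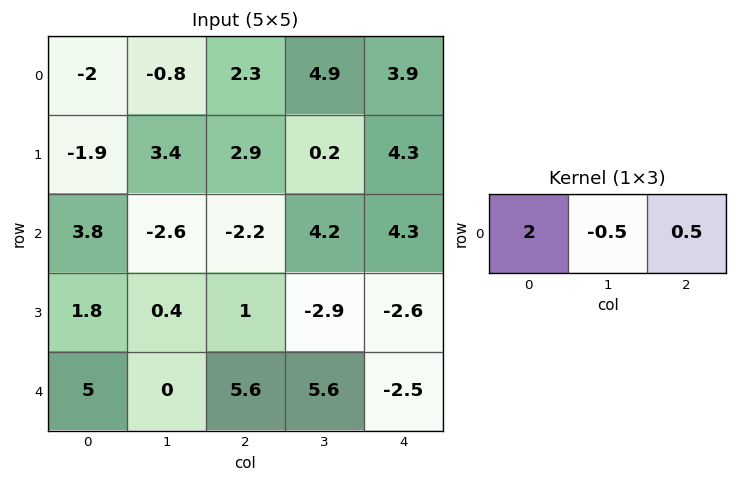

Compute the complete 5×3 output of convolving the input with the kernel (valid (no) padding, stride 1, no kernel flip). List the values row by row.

Output[0,0]: The receptive field on the input at this output position is [-2 -0.8 2.3]. Elementwise product with the kernel and sum: -2·2 + -0.8·-0.5 + 2.3·0.5.
Output[0,1]: The receptive field on the input at this output position is [-0.8 2.3 4.9]. Elementwise product with the kernel and sum: -0.8·2 + 2.3·-0.5 + 4.9·0.5.

-2.45 -0.3 4.1
-4.05 5.45 7.85
7.8 -2 -4.35
3.9 -1.15 2.15
12.8 0 7.15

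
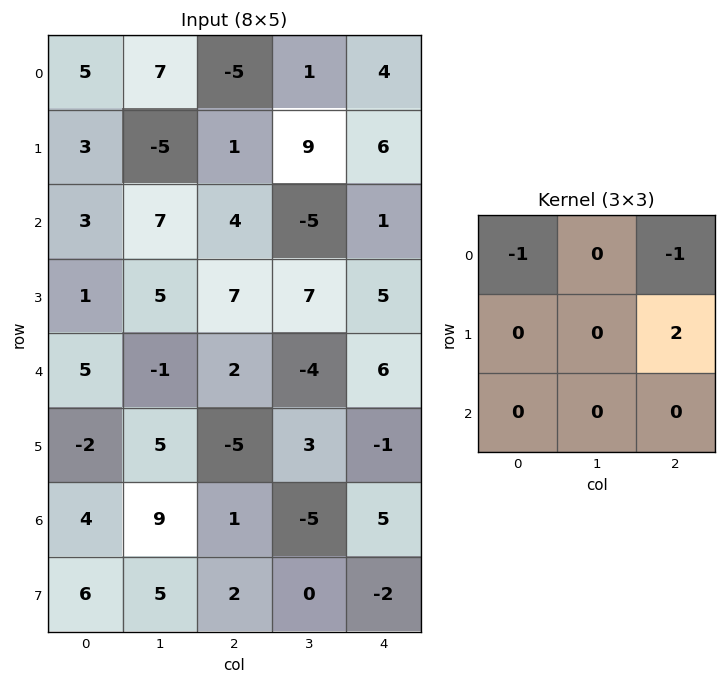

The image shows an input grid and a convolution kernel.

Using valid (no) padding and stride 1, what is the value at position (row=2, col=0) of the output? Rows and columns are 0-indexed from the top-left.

The receptive field on the input at this output position is [3 7 4 / 1 5 7 / 5 -1 2]. Elementwise product with the kernel and sum: 3·-1 + 4·-1 + 7·2.

7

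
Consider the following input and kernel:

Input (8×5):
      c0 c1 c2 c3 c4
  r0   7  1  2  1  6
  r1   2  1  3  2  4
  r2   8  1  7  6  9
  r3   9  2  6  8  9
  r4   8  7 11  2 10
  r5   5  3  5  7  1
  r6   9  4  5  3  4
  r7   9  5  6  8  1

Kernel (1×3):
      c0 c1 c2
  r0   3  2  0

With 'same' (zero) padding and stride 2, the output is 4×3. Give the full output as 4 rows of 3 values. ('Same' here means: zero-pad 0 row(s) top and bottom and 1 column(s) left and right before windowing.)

14 7 15
16 17 36
16 43 26
18 22 17

Output[0,0]: The receptive field on the zero-padded input at this output position is [0 7 1]. Elementwise product with the kernel and sum: 0·3 + 7·2.
Output[0,1]: The receptive field on the zero-padded input at this output position is [1 2 1]. Elementwise product with the kernel and sum: 1·3 + 2·2.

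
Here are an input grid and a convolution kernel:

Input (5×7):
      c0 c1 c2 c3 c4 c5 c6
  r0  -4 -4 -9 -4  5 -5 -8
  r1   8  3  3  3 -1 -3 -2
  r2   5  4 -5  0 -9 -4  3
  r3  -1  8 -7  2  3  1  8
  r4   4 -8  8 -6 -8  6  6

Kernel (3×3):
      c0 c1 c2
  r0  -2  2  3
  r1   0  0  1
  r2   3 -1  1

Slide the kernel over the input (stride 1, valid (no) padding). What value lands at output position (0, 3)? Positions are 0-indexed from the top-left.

The receptive field on the input at this output position is [-4 5 -5 / 3 -1 -3 / 0 -9 -4]. Elementwise product with the kernel and sum: -4·-2 + 5·2 + -5·3 + -3·1 + 0·3 + -9·-1 + -4·1.

5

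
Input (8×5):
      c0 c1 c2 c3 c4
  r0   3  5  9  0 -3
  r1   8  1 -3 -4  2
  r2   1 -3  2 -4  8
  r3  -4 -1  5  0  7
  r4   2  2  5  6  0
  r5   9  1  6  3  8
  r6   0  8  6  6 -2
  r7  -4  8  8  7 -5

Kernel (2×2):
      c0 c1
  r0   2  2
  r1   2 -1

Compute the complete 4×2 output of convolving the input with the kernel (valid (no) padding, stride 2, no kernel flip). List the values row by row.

31 16
-11 6
25 31
0 33

Output[0,0]: The receptive field on the input at this output position is [3 5 / 8 1]. Elementwise product with the kernel and sum: 3·2 + 5·2 + 8·2 + 1·-1.
Output[0,1]: The receptive field on the input at this output position is [9 0 / -3 -4]. Elementwise product with the kernel and sum: 9·2 + 0·2 + -3·2 + -4·-1.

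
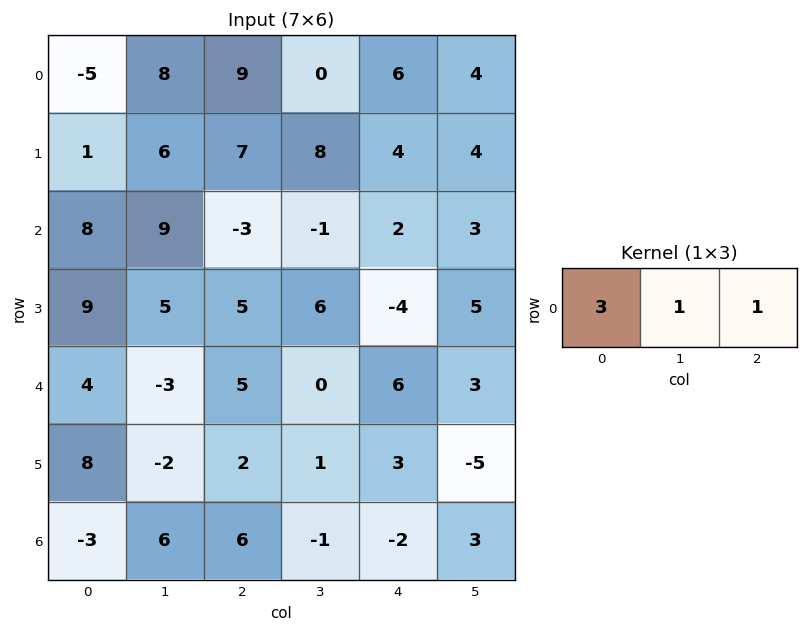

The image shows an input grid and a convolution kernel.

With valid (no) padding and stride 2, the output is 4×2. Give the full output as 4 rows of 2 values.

2 33
30 -8
14 21
3 15

Output[0,0]: The receptive field on the input at this output position is [-5 8 9]. Elementwise product with the kernel and sum: -5·3 + 8·1 + 9·1.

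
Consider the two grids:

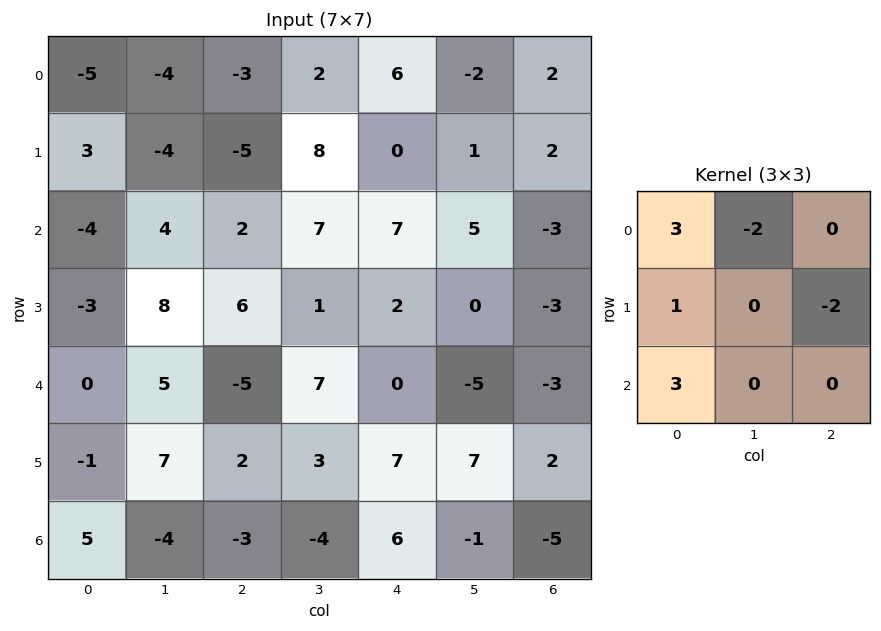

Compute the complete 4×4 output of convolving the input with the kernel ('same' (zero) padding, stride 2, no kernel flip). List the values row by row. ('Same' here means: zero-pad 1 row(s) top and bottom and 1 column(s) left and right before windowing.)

8 -20 30 1
-14 12 24 4
-4 24 25 22
10 21 -7 16

Output[0,0]: The receptive field on the zero-padded input at this output position is [0 0 0 / 0 -5 -4 / 0 3 -4]. Elementwise product with the kernel and sum: 0·3 + 0·-2 + 0·1 + -4·-2 + 0·3.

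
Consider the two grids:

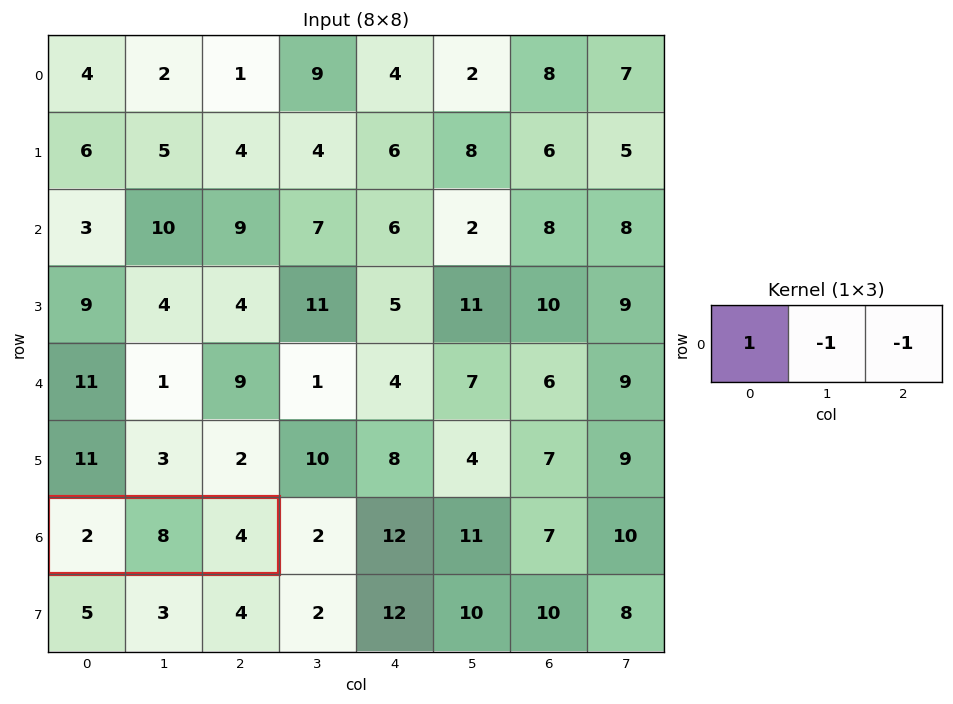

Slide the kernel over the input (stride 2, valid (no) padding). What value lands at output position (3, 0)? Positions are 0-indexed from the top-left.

The receptive field on the input at this output position is [2 8 4]. Elementwise product with the kernel and sum: 2·1 + 8·-1 + 4·-1.

-10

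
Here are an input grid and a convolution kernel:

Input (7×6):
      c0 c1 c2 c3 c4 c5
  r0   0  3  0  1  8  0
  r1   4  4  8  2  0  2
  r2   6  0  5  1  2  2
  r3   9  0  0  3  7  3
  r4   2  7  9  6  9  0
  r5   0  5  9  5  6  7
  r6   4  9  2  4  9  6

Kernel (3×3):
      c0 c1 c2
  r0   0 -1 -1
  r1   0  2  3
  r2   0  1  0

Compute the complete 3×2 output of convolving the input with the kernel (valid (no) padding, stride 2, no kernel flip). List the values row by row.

Output[0,0]: The receptive field on the input at this output position is [0 3 0 / 4 4 8 / 6 0 5]. Elementwise product with the kernel and sum: 3·-1 + 0·-1 + 4·2 + 8·3 + 0·1.
Output[0,1]: The receptive field on the input at this output position is [0 1 8 / 8 2 0 / 5 1 2]. Elementwise product with the kernel and sum: 1·-1 + 8·-1 + 2·2 + 0·3 + 1·1.

29 -4
2 30
30 17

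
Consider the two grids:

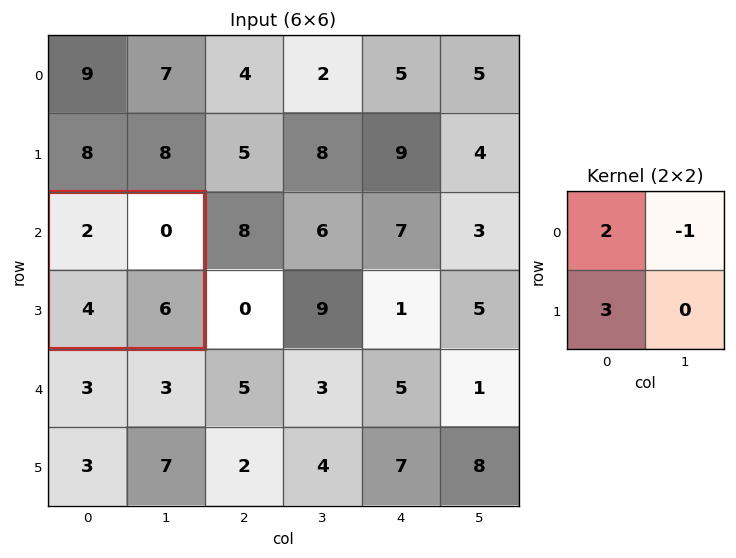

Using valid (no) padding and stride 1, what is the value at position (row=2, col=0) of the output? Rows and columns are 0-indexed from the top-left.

The receptive field on the input at this output position is [2 0 / 4 6]. Elementwise product with the kernel and sum: 2·2 + 0·-1 + 4·3.

16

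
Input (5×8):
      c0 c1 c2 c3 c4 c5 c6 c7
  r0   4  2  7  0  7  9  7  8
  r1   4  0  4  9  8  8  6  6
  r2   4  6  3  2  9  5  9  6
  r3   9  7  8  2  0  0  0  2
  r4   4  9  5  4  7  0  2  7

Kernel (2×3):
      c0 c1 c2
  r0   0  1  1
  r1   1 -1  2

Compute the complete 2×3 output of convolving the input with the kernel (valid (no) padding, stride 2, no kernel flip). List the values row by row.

Output[0,0]: The receptive field on the input at this output position is [4 2 7 / 4 0 4]. Elementwise product with the kernel and sum: 2·1 + 7·1 + 4·1 + 0·-1 + 4·2.
Output[0,1]: The receptive field on the input at this output position is [7 0 7 / 4 9 8]. Elementwise product with the kernel and sum: 0·1 + 7·1 + 4·1 + 9·-1 + 8·2.

21 18 28
27 17 14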